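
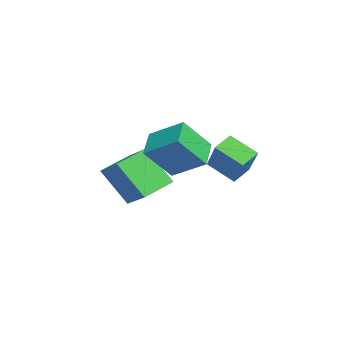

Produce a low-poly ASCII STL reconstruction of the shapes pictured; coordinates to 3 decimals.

solid 
facet normal -0.632 0.639 0.438
outer loop
vertex 0.911 0.204 3.425
vertex 2.22 0.502 4.88
vertex 1.501 1.305 2.669
endloop
endfacet
facet normal -0.661 -0.150 -0.735
outer loop
vertex 2.12 0.678 2.24
vertex 0.911 0.204 3.425
vertex 1.501 1.305 2.669
endloop
endfacet
facet normal -0.632 0.639 0.438
outer loop
vertex 1.501 1.305 2.669
vertex 2.22 0.502 4.88
vertex 2.81 1.603 4.124
endloop
endfacet
facet normal 0.404 0.754 -0.518
outer loop
vertex 2.81 1.603 4.124
vertex 2.12 0.678 2.24
vertex 1.501 1.305 2.669
endloop
endfacet
facet normal -0.404 -0.754 0.518
outer loop
vertex 0.911 0.204 3.425
vertex 2.839 -0.125 4.451
vertex 2.22 0.502 4.88
endloop
endfacet
facet normal -0.661 -0.150 -0.735
outer loop
vertex 1.53 -0.423 2.996
vertex 0.911 0.204 3.425
vertex 2.12 0.678 2.24
endloop
endfacet
facet normal -0.404 -0.754 0.518
outer loop
vertex 1.53 -0.423 2.996
vertex 2.839 -0.125 4.451
vertex 0.911 0.204 3.425
endloop
endfacet
facet normal 0.661 0.150 0.735
outer loop
vertex 2.22 0.502 4.88
vertex 2.839 -0.125 4.451
vertex 2.81 1.603 4.124
endloop
endfacet
facet normal 0.404 0.754 -0.518
outer loop
vertex 3.429 0.976 3.695
vertex 2.12 0.678 2.24
vertex 2.81 1.603 4.124
endloop
endfacet
facet normal 0.661 0.150 0.735
outer loop
vertex 2.81 1.603 4.124
vertex 2.839 -0.125 4.451
vertex 3.429 0.976 3.695
endloop
endfacet
facet normal 0.632 -0.639 -0.438
outer loop
vertex 3.429 0.976 3.695
vertex 1.53 -0.423 2.996
vertex 2.12 0.678 2.24
endloop
endfacet
facet normal 0.632 -0.639 -0.438
outer loop
vertex 2.839 -0.125 4.451
vertex 1.53 -0.423 2.996
vertex 3.429 0.976 3.695
endloop
endfacet
facet normal -0.633 0.721 0.282
outer loop
vertex -2.324 -3.001 2.356
vertex -1.748 -1.813 0.609
vertex -3.621 -3.768 1.408
endloop
endfacet
facet normal -0.262 -0.542 0.798
outer loop
vertex -2.552 -4.987 0.931
vertex -2.324 -3.001 2.356
vertex -3.621 -3.768 1.408
endloop
endfacet
facet normal -0.632 0.721 0.282
outer loop
vertex -3.621 -3.768 1.408
vertex -1.748 -1.813 0.609
vertex -3.045 -2.579 -0.339
endloop
endfacet
facet normal -0.729 -0.430 -0.533
outer loop
vertex -3.045 -2.579 -0.339
vertex -2.552 -4.987 0.931
vertex -3.621 -3.768 1.408
endloop
endfacet
facet normal 0.729 0.430 0.533
outer loop
vertex -2.324 -3.001 2.356
vertex -0.679 -3.032 0.132
vertex -1.748 -1.813 0.609
endloop
endfacet
facet normal -0.263 -0.542 0.798
outer loop
vertex -1.255 -4.221 1.879
vertex -2.324 -3.001 2.356
vertex -2.552 -4.987 0.931
endloop
endfacet
facet normal 0.729 0.430 0.533
outer loop
vertex -1.255 -4.221 1.879
vertex -0.679 -3.032 0.132
vertex -2.324 -3.001 2.356
endloop
endfacet
facet normal 0.263 0.543 -0.798
outer loop
vertex -1.748 -1.813 0.609
vertex -0.679 -3.032 0.132
vertex -3.045 -2.579 -0.339
endloop
endfacet
facet normal -0.729 -0.430 -0.533
outer loop
vertex -1.976 -3.799 -0.816
vertex -2.552 -4.987 0.931
vertex -3.045 -2.579 -0.339
endloop
endfacet
facet normal 0.263 0.542 -0.798
outer loop
vertex -3.045 -2.579 -0.339
vertex -0.679 -3.032 0.132
vertex -1.976 -3.799 -0.816
endloop
endfacet
facet normal 0.632 -0.721 -0.282
outer loop
vertex -1.976 -3.799 -0.816
vertex -1.255 -4.221 1.879
vertex -2.552 -4.987 0.931
endloop
endfacet
facet normal 0.633 -0.721 -0.282
outer loop
vertex -0.679 -3.032 0.132
vertex -1.255 -4.221 1.879
vertex -1.976 -3.799 -0.816
endloop
endfacet
facet normal -0.901 0.154 0.405
outer loop
vertex 0.301 -2.809 4.232
vertex 0.96 -1.388 5.158
vertex -0.156 -1.648 2.773
endloop
endfacet
facet normal -0.361 -0.781 -0.509
outer loop
vertex 1.16 -1.872 2.182
vertex 0.301 -2.809 4.232
vertex -0.156 -1.648 2.773
endloop
endfacet
facet normal -0.901 0.154 0.405
outer loop
vertex -0.156 -1.648 2.773
vertex 0.96 -1.388 5.158
vertex 0.503 -0.226 3.699
endloop
endfacet
facet normal -0.238 0.605 -0.760
outer loop
vertex 0.503 -0.226 3.699
vertex 1.16 -1.872 2.182
vertex -0.156 -1.648 2.773
endloop
endfacet
facet normal 0.238 -0.605 0.760
outer loop
vertex 0.301 -2.809 4.232
vertex 2.276 -1.612 4.567
vertex 0.96 -1.388 5.158
endloop
endfacet
facet normal -0.362 -0.781 -0.509
outer loop
vertex 1.617 -3.034 3.641
vertex 0.301 -2.809 4.232
vertex 1.16 -1.872 2.182
endloop
endfacet
facet normal 0.238 -0.605 0.760
outer loop
vertex 1.617 -3.034 3.641
vertex 2.276 -1.612 4.567
vertex 0.301 -2.809 4.232
endloop
endfacet
facet normal 0.362 0.781 0.509
outer loop
vertex 0.96 -1.388 5.158
vertex 2.276 -1.612 4.567
vertex 0.503 -0.226 3.699
endloop
endfacet
facet normal -0.238 0.605 -0.760
outer loop
vertex 1.819 -0.451 3.108
vertex 1.16 -1.872 2.182
vertex 0.503 -0.226 3.699
endloop
endfacet
facet normal 0.362 0.781 0.508
outer loop
vertex 0.503 -0.226 3.699
vertex 2.276 -1.612 4.567
vertex 1.819 -0.451 3.108
endloop
endfacet
facet normal 0.901 -0.154 -0.405
outer loop
vertex 1.819 -0.451 3.108
vertex 1.617 -3.034 3.641
vertex 1.16 -1.872 2.182
endloop
endfacet
facet normal 0.901 -0.154 -0.405
outer loop
vertex 2.276 -1.612 4.567
vertex 1.617 -3.034 3.641
vertex 1.819 -0.451 3.108
endloop
endfacet

endsolid


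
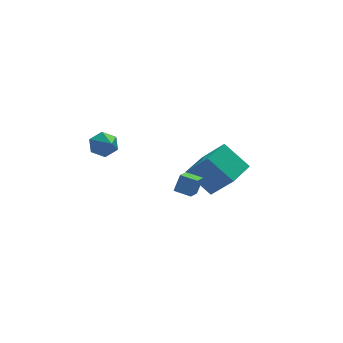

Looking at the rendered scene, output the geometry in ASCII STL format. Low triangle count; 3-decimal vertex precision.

solid 
facet normal -0.567 -0.774 0.284
outer loop
vertex 0.053 -0.836 0.609
vertex -0.683 -0.222 0.813
vertex -0.319 -0.941 -0.42
endloop
endfacet
facet normal 0.752 -0.625 -0.208
outer loop
vertex 0.223 -0.198 -0.693
vertex 0.053 -0.836 0.609
vertex -0.319 -0.941 -0.42
endloop
endfacet
facet normal -0.565 -0.774 0.285
outer loop
vertex -0.319 -0.941 -0.42
vertex -0.683 -0.222 0.813
vertex -1.056 -0.328 -0.216
endloop
endfacet
facet normal -0.339 -0.096 -0.936
outer loop
vertex -1.056 -0.328 -0.216
vertex 0.223 -0.198 -0.693
vertex -0.319 -0.941 -0.42
endloop
endfacet
facet normal 0.340 0.096 0.936
outer loop
vertex 0.053 -0.836 0.609
vertex -0.141 0.521 0.54
vertex -0.683 -0.222 0.813
endloop
endfacet
facet normal 0.752 -0.625 -0.208
outer loop
vertex 0.596 -0.092 0.336
vertex 0.053 -0.836 0.609
vertex 0.223 -0.198 -0.693
endloop
endfacet
facet normal 0.339 0.096 0.936
outer loop
vertex 0.596 -0.092 0.336
vertex -0.141 0.521 0.54
vertex 0.053 -0.836 0.609
endloop
endfacet
facet normal -0.752 0.625 0.208
outer loop
vertex -0.683 -0.222 0.813
vertex -0.141 0.521 0.54
vertex -1.056 -0.328 -0.216
endloop
endfacet
facet normal -0.339 -0.096 -0.936
outer loop
vertex -0.513 0.416 -0.489
vertex 0.223 -0.198 -0.693
vertex -1.056 -0.328 -0.216
endloop
endfacet
facet normal -0.752 0.625 0.208
outer loop
vertex -1.056 -0.328 -0.216
vertex -0.141 0.521 0.54
vertex -0.513 0.416 -0.489
endloop
endfacet
facet normal 0.566 0.773 -0.285
outer loop
vertex -0.513 0.416 -0.489
vertex 0.596 -0.092 0.336
vertex 0.223 -0.198 -0.693
endloop
endfacet
facet normal 0.566 0.774 -0.284
outer loop
vertex -0.141 0.521 0.54
vertex 0.596 -0.092 0.336
vertex -0.513 0.416 -0.489
endloop
endfacet
facet normal -0.010 0.876 -0.482
outer loop
vertex -3.201 3.062 2.284
vertex -3.929 2.864 1.94
vertex -3.909 3.264 2.666
endloop
endfacet
facet normal 0.492 0.087 0.866
outer loop
vertex -3.201 3.062 2.284
vertex -3.909 3.264 2.666
vertex -3.911 1.156 2.88
endloop
endfacet
facet normal -0.009 0.876 -0.482
outer loop
vertex -3.909 3.264 2.666
vertex -3.929 2.864 1.94
vertex -4.638 3.067 2.322
endloop
endfacet
facet normal -0.445 0.091 0.891
outer loop
vertex -3.909 3.264 2.666
vertex -4.638 3.067 2.322
vertex -3.911 1.156 2.88
endloop
endfacet
facet normal -0.009 0.876 -0.483
outer loop
vertex -4.638 3.067 2.322
vertex -3.929 2.864 1.94
vertex -4.658 2.666 1.595
endloop
endfacet
facet normal -0.935 -0.300 0.191
outer loop
vertex -4.638 3.067 2.322
vertex -4.658 2.666 1.595
vertex -3.911 1.156 2.88
endloop
endfacet
facet normal -0.010 0.876 -0.482
outer loop
vertex -4.658 2.666 1.595
vertex -3.929 2.864 1.94
vertex -3.95 2.464 1.213
endloop
endfacet
facet normal -0.485 -0.693 -0.533
outer loop
vertex -4.658 2.666 1.595
vertex -3.95 2.464 1.213
vertex -3.911 1.156 2.88
endloop
endfacet
facet normal -0.009 0.876 -0.482
outer loop
vertex -3.95 2.464 1.213
vertex -3.929 2.864 1.94
vertex -3.221 2.661 1.557
endloop
endfacet
facet normal 0.451 -0.697 -0.557
outer loop
vertex -3.95 2.464 1.213
vertex -3.221 2.661 1.557
vertex -3.911 1.156 2.88
endloop
endfacet
facet normal -0.010 0.876 -0.483
outer loop
vertex -3.221 2.661 1.557
vertex -3.929 2.864 1.94
vertex -3.201 3.062 2.284
endloop
endfacet
facet normal 0.941 -0.306 0.143
outer loop
vertex -3.221 2.661 1.557
vertex -3.201 3.062 2.284
vertex -3.911 1.156 2.88
endloop
endfacet
facet normal -0.558 0.464 0.688
outer loop
vertex 1.595 2.416 0.274
vertex 2.982 3.906 0.394
vertex 0.659 3.402 -1.152
endloop
endfacet
facet normal -0.680 -0.731 -0.059
outer loop
vertex 1.798 2.454 -2.554
vertex 1.595 2.416 0.274
vertex 0.659 3.402 -1.152
endloop
endfacet
facet normal -0.558 0.465 0.687
outer loop
vertex 0.659 3.402 -1.152
vertex 2.982 3.906 0.394
vertex 2.047 4.892 -1.032
endloop
endfacet
facet normal -0.475 0.500 -0.724
outer loop
vertex 2.047 4.892 -1.032
vertex 1.798 2.454 -2.554
vertex 0.659 3.402 -1.152
endloop
endfacet
facet normal 0.475 -0.500 0.724
outer loop
vertex 1.595 2.416 0.274
vertex 4.121 2.958 -1.008
vertex 2.982 3.906 0.394
endloop
endfacet
facet normal -0.681 -0.730 -0.059
outer loop
vertex 2.733 1.468 -1.128
vertex 1.595 2.416 0.274
vertex 1.798 2.454 -2.554
endloop
endfacet
facet normal 0.475 -0.501 0.724
outer loop
vertex 2.733 1.468 -1.128
vertex 4.121 2.958 -1.008
vertex 1.595 2.416 0.274
endloop
endfacet
facet normal 0.680 0.730 0.059
outer loop
vertex 2.982 3.906 0.394
vertex 4.121 2.958 -1.008
vertex 2.047 4.892 -1.032
endloop
endfacet
facet normal -0.475 0.500 -0.724
outer loop
vertex 3.185 3.944 -2.434
vertex 1.798 2.454 -2.554
vertex 2.047 4.892 -1.032
endloop
endfacet
facet normal 0.680 0.730 0.058
outer loop
vertex 2.047 4.892 -1.032
vertex 4.121 2.958 -1.008
vertex 3.185 3.944 -2.434
endloop
endfacet
facet normal 0.558 -0.464 -0.687
outer loop
vertex 3.185 3.944 -2.434
vertex 2.733 1.468 -1.128
vertex 1.798 2.454 -2.554
endloop
endfacet
facet normal 0.558 -0.465 -0.688
outer loop
vertex 4.121 2.958 -1.008
vertex 2.733 1.468 -1.128
vertex 3.185 3.944 -2.434
endloop
endfacet

endsolid


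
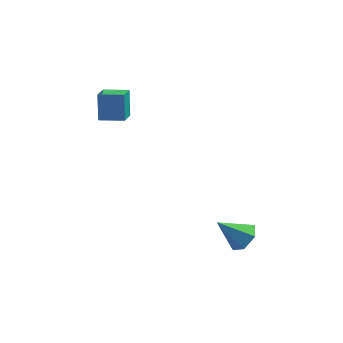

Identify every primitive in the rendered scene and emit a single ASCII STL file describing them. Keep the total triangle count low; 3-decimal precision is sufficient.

solid 
facet normal -0.994 0.040 -0.104
outer loop
vertex -4.332 2.73 2.893
vertex -4.239 3.725 2.387
vertex -4.233 2.121 1.715
endloop
endfacet
facet normal -0.083 -0.888 0.452
outer loop
vertex -3.101 2.075 1.833
vertex -4.332 2.73 2.893
vertex -4.233 2.121 1.715
endloop
endfacet
facet normal -0.994 0.039 -0.103
outer loop
vertex -4.233 2.121 1.715
vertex -4.239 3.725 2.387
vertex -4.141 3.115 1.208
endloop
endfacet
facet normal 0.074 -0.459 -0.886
outer loop
vertex -4.141 3.115 1.208
vertex -3.101 2.075 1.833
vertex -4.233 2.121 1.715
endloop
endfacet
facet normal -0.074 0.458 0.886
outer loop
vertex -4.332 2.73 2.893
vertex -3.107 3.679 2.505
vertex -4.239 3.725 2.387
endloop
endfacet
facet normal -0.083 -0.888 0.453
outer loop
vertex -3.199 2.685 3.012
vertex -4.332 2.73 2.893
vertex -3.101 2.075 1.833
endloop
endfacet
facet normal -0.075 0.459 0.885
outer loop
vertex -3.199 2.685 3.012
vertex -3.107 3.679 2.505
vertex -4.332 2.73 2.893
endloop
endfacet
facet normal 0.083 0.888 -0.452
outer loop
vertex -4.239 3.725 2.387
vertex -3.107 3.679 2.505
vertex -4.141 3.115 1.208
endloop
endfacet
facet normal 0.075 -0.458 -0.886
outer loop
vertex -3.008 3.07 1.327
vertex -3.101 2.075 1.833
vertex -4.141 3.115 1.208
endloop
endfacet
facet normal 0.083 0.888 -0.452
outer loop
vertex -4.141 3.115 1.208
vertex -3.107 3.679 2.505
vertex -3.008 3.07 1.327
endloop
endfacet
facet normal 0.994 -0.040 0.103
outer loop
vertex -3.008 3.07 1.327
vertex -3.199 2.685 3.012
vertex -3.101 2.075 1.833
endloop
endfacet
facet normal 0.994 -0.039 0.104
outer loop
vertex -3.107 3.679 2.505
vertex -3.199 2.685 3.012
vertex -3.008 3.07 1.327
endloop
endfacet
facet normal 0.727 0.081 -0.682
outer loop
vertex 2.688 -1.378 -2.22
vertex 2.206 -1.028 -2.692
vertex 2.62 -0.621 -2.203
endloop
endfacet
facet normal 0.339 0.009 0.941
outer loop
vertex 2.688 -1.378 -2.22
vertex 2.62 -0.621 -2.203
vertex 1.094 -1.152 -1.648
endloop
endfacet
facet normal 0.726 0.081 -0.683
outer loop
vertex 2.62 -0.621 -2.203
vertex 2.206 -1.028 -2.692
vertex 2.138 -0.271 -2.674
endloop
endfacet
facet normal -0.044 0.780 0.625
outer loop
vertex 2.62 -0.621 -2.203
vertex 2.138 -0.271 -2.674
vertex 1.094 -1.152 -1.648
endloop
endfacet
facet normal 0.726 0.081 -0.683
outer loop
vertex 2.138 -0.271 -2.674
vertex 2.206 -1.028 -2.692
vertex 1.723 -0.679 -3.164
endloop
endfacet
facet normal -0.671 0.740 -0.048
outer loop
vertex 2.138 -0.271 -2.674
vertex 1.723 -0.679 -3.164
vertex 1.094 -1.152 -1.648
endloop
endfacet
facet normal 0.726 0.082 -0.683
outer loop
vertex 1.723 -0.679 -3.164
vertex 2.206 -1.028 -2.692
vertex 1.791 -1.435 -3.182
endloop
endfacet
facet normal -0.913 -0.073 -0.401
outer loop
vertex 1.723 -0.679 -3.164
vertex 1.791 -1.435 -3.182
vertex 1.094 -1.152 -1.648
endloop
endfacet
facet normal 0.727 0.081 -0.682
outer loop
vertex 1.791 -1.435 -3.182
vertex 2.206 -1.028 -2.692
vertex 2.273 -1.785 -2.71
endloop
endfacet
facet normal -0.530 -0.844 -0.085
outer loop
vertex 1.791 -1.435 -3.182
vertex 2.273 -1.785 -2.71
vertex 1.094 -1.152 -1.648
endloop
endfacet
facet normal 0.727 0.081 -0.682
outer loop
vertex 2.273 -1.785 -2.71
vertex 2.206 -1.028 -2.692
vertex 2.688 -1.378 -2.22
endloop
endfacet
facet normal 0.096 -0.804 0.586
outer loop
vertex 2.273 -1.785 -2.71
vertex 2.688 -1.378 -2.22
vertex 1.094 -1.152 -1.648
endloop
endfacet

endsolid


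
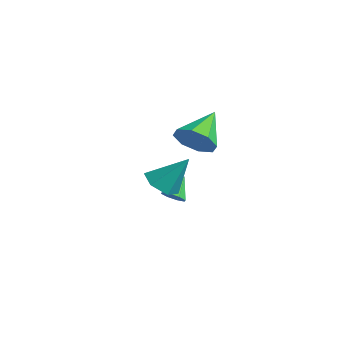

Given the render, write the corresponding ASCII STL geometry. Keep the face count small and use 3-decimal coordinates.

solid 
facet normal 0.471 -0.695 -0.544
outer loop
vertex 2.023 0.087 2.096
vertex 1.615 0.427 1.308
vertex 2.421 0.606 1.777
endloop
endfacet
facet normal 0.423 0.216 0.880
outer loop
vertex 2.023 0.087 2.096
vertex 2.421 0.606 1.777
vertex 0.745 1.713 2.312
endloop
endfacet
facet normal 0.470 -0.696 -0.543
outer loop
vertex 2.421 0.606 1.777
vertex 1.615 0.427 1.308
vertex 2.347 1.019 1.183
endloop
endfacet
facet normal 0.590 0.695 0.410
outer loop
vertex 2.421 0.606 1.777
vertex 2.347 1.019 1.183
vertex 0.745 1.713 2.312
endloop
endfacet
facet normal 0.470 -0.696 -0.542
outer loop
vertex 2.347 1.019 1.183
vertex 1.615 0.427 1.308
vertex 1.844 1.085 0.662
endloop
endfacet
facet normal 0.293 0.942 -0.163
outer loop
vertex 2.347 1.019 1.183
vertex 1.844 1.085 0.662
vertex 0.745 1.713 2.312
endloop
endfacet
facet normal 0.470 -0.696 -0.543
outer loop
vertex 1.844 1.085 0.662
vertex 1.615 0.427 1.308
vertex 1.207 0.766 0.52
endloop
endfacet
facet normal -0.294 0.812 -0.505
outer loop
vertex 1.844 1.085 0.662
vertex 1.207 0.766 0.52
vertex 0.745 1.713 2.312
endloop
endfacet
facet normal 0.471 -0.696 -0.543
outer loop
vertex 1.207 0.766 0.52
vertex 1.615 0.427 1.308
vertex 0.808 0.247 0.839
endloop
endfacet
facet normal -0.827 0.381 -0.414
outer loop
vertex 1.207 0.766 0.52
vertex 0.808 0.247 0.839
vertex 0.745 1.713 2.312
endloop
endfacet
facet normal 0.471 -0.695 -0.544
outer loop
vertex 0.808 0.247 0.839
vertex 1.615 0.427 1.308
vertex 0.883 -0.166 1.432
endloop
endfacet
facet normal -0.993 -0.099 0.056
outer loop
vertex 0.808 0.247 0.839
vertex 0.883 -0.166 1.432
vertex 0.745 1.713 2.312
endloop
endfacet
facet normal 0.471 -0.695 -0.543
outer loop
vertex 0.883 -0.166 1.432
vertex 1.615 0.427 1.308
vertex 1.386 -0.232 1.953
endloop
endfacet
facet normal -0.697 -0.346 0.629
outer loop
vertex 0.883 -0.166 1.432
vertex 1.386 -0.232 1.953
vertex 0.745 1.713 2.312
endloop
endfacet
facet normal 0.470 -0.695 -0.543
outer loop
vertex 1.386 -0.232 1.953
vertex 1.615 0.427 1.308
vertex 2.023 0.087 2.096
endloop
endfacet
facet normal -0.110 -0.215 0.970
outer loop
vertex 1.386 -0.232 1.953
vertex 2.023 0.087 2.096
vertex 0.745 1.713 2.312
endloop
endfacet
facet normal -0.322 -0.524 -0.789
outer loop
vertex 0.761 -1.072 -1.16
vertex 0.292 -0.399 -1.416
vertex 1.103 -0.486 -1.689
endloop
endfacet
facet normal 0.917 -0.271 0.293
outer loop
vertex 0.761 -1.072 -1.16
vertex 1.103 -0.486 -1.689
vertex 0.868 0.539 -0.004
endloop
endfacet
facet normal -0.322 -0.524 -0.788
outer loop
vertex 1.103 -0.486 -1.689
vertex 0.292 -0.399 -1.416
vertex 0.633 0.187 -1.945
endloop
endfacet
facet normal 0.837 0.511 -0.194
outer loop
vertex 1.103 -0.486 -1.689
vertex 0.633 0.187 -1.945
vertex 0.868 0.539 -0.004
endloop
endfacet
facet normal -0.322 -0.524 -0.788
outer loop
vertex 0.633 0.187 -1.945
vertex 0.292 -0.399 -1.416
vertex -0.178 0.275 -1.672
endloop
endfacet
facet normal 0.045 0.982 -0.184
outer loop
vertex 0.633 0.187 -1.945
vertex -0.178 0.275 -1.672
vertex 0.868 0.539 -0.004
endloop
endfacet
facet normal -0.322 -0.524 -0.788
outer loop
vertex -0.178 0.275 -1.672
vertex 0.292 -0.399 -1.416
vertex -0.519 -0.311 -1.143
endloop
endfacet
facet normal -0.670 0.673 0.314
outer loop
vertex -0.178 0.275 -1.672
vertex -0.519 -0.311 -1.143
vertex 0.868 0.539 -0.004
endloop
endfacet
facet normal -0.322 -0.524 -0.788
outer loop
vertex -0.519 -0.311 -1.143
vertex 0.292 -0.399 -1.416
vertex -0.049 -0.985 -0.887
endloop
endfacet
facet normal -0.591 -0.108 0.800
outer loop
vertex -0.519 -0.311 -1.143
vertex -0.049 -0.985 -0.887
vertex 0.868 0.539 -0.004
endloop
endfacet
facet normal -0.322 -0.524 -0.788
outer loop
vertex -0.049 -0.985 -0.887
vertex 0.292 -0.399 -1.416
vertex 0.761 -1.072 -1.16
endloop
endfacet
facet normal 0.204 -0.580 0.789
outer loop
vertex -0.049 -0.985 -0.887
vertex 0.761 -1.072 -1.16
vertex 0.868 0.539 -0.004
endloop
endfacet
facet normal 0.336 -0.585 -0.738
outer loop
vertex -2.412 1.653 -3.784
vertex -2.947 1.627 -4.007
vertex -2.49 1.978 -4.077
endloop
endfacet
facet normal 0.710 0.558 0.430
outer loop
vertex -2.412 1.653 -3.784
vertex -2.49 1.978 -4.077
vertex -3.353 2.333 -3.113
endloop
endfacet
facet normal 0.335 -0.584 -0.739
outer loop
vertex -2.49 1.978 -4.077
vertex -2.947 1.627 -4.007
vertex -2.836 2.097 -4.328
endloop
endfacet
facet normal 0.347 0.937 -0.034
outer loop
vertex -2.49 1.978 -4.077
vertex -2.836 2.097 -4.328
vertex -3.353 2.333 -3.113
endloop
endfacet
facet normal 0.337 -0.584 -0.739
outer loop
vertex -2.836 2.097 -4.328
vertex -2.947 1.627 -4.007
vertex -3.247 1.941 -4.392
endloop
endfacet
facet normal -0.297 0.906 -0.302
outer loop
vertex -2.836 2.097 -4.328
vertex -3.247 1.941 -4.392
vertex -3.353 2.333 -3.113
endloop
endfacet
facet normal 0.336 -0.584 -0.739
outer loop
vertex -3.247 1.941 -4.392
vertex -2.947 1.627 -4.007
vertex -3.482 1.601 -4.23
endloop
endfacet
facet normal -0.848 0.482 -0.218
outer loop
vertex -3.247 1.941 -4.392
vertex -3.482 1.601 -4.23
vertex -3.353 2.333 -3.113
endloop
endfacet
facet normal 0.336 -0.584 -0.739
outer loop
vertex -3.482 1.601 -4.23
vertex -2.947 1.627 -4.007
vertex -3.403 1.276 -3.937
endloop
endfacet
facet normal -0.982 -0.086 0.170
outer loop
vertex -3.482 1.601 -4.23
vertex -3.403 1.276 -3.937
vertex -3.353 2.333 -3.113
endloop
endfacet
facet normal 0.336 -0.584 -0.739
outer loop
vertex -3.403 1.276 -3.937
vertex -2.947 1.627 -4.007
vertex -3.057 1.157 -3.686
endloop
endfacet
facet normal -0.619 -0.464 0.633
outer loop
vertex -3.403 1.276 -3.937
vertex -3.057 1.157 -3.686
vertex -3.353 2.333 -3.113
endloop
endfacet
facet normal 0.336 -0.584 -0.739
outer loop
vertex -3.057 1.157 -3.686
vertex -2.947 1.627 -4.007
vertex -2.647 1.313 -3.623
endloop
endfacet
facet normal 0.026 -0.433 0.901
outer loop
vertex -3.057 1.157 -3.686
vertex -2.647 1.313 -3.623
vertex -3.353 2.333 -3.113
endloop
endfacet
facet normal 0.337 -0.583 -0.740
outer loop
vertex -2.647 1.313 -3.623
vertex -2.947 1.627 -4.007
vertex -2.412 1.653 -3.784
endloop
endfacet
facet normal 0.575 -0.011 0.818
outer loop
vertex -2.647 1.313 -3.623
vertex -2.412 1.653 -3.784
vertex -3.353 2.333 -3.113
endloop
endfacet

endsolid


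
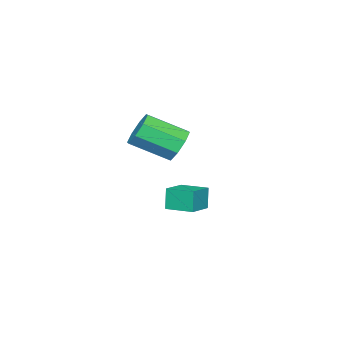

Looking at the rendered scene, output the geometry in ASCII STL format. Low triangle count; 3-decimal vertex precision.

solid 
facet normal -0.429 0.770 -0.472
outer loop
vertex 0.525 4.791 1.977
vertex -0.253 4.752 2.62
vertex 0.634 5.234 2.601
endloop
endfacet
facet normal 0.892 0.279 -0.354
outer loop
vertex 0.525 4.791 1.977
vertex 0.634 5.234 2.601
vertex 1.451 3.127 2.997
endloop
endfacet
facet normal 0.892 0.279 -0.354
outer loop
vertex 1.451 3.127 2.997
vertex 0.634 5.234 2.601
vertex 1.56 3.57 3.621
endloop
endfacet
facet normal 0.429 -0.770 0.472
outer loop
vertex 1.451 3.127 2.997
vertex 1.56 3.57 3.621
vertex 0.673 3.088 3.64
endloop
endfacet
facet normal -0.429 0.770 -0.472
outer loop
vertex 0.634 5.234 2.601
vertex -0.253 4.752 2.62
vertex 0.224 5.395 3.236
endloop
endfacet
facet normal 0.731 0.603 0.319
outer loop
vertex 0.634 5.234 2.601
vertex 0.224 5.395 3.236
vertex 1.56 3.57 3.621
endloop
endfacet
facet normal 0.731 0.603 0.319
outer loop
vertex 1.56 3.57 3.621
vertex 0.224 5.395 3.236
vertex 1.15 3.731 4.256
endloop
endfacet
facet normal 0.429 -0.770 0.472
outer loop
vertex 1.56 3.57 3.621
vertex 1.15 3.731 4.256
vertex 0.673 3.088 3.64
endloop
endfacet
facet normal -0.429 0.770 -0.472
outer loop
vertex 0.224 5.395 3.236
vertex -0.253 4.752 2.62
vertex -0.466 5.179 3.51
endloop
endfacet
facet normal 0.141 0.573 0.807
outer loop
vertex 0.224 5.395 3.236
vertex -0.466 5.179 3.51
vertex 1.15 3.731 4.256
endloop
endfacet
facet normal 0.141 0.573 0.807
outer loop
vertex 1.15 3.731 4.256
vertex -0.466 5.179 3.51
vertex 0.46 3.515 4.53
endloop
endfacet
facet normal 0.429 -0.770 0.472
outer loop
vertex 1.15 3.731 4.256
vertex 0.46 3.515 4.53
vertex 0.673 3.088 3.64
endloop
endfacet
facet normal -0.429 0.770 -0.472
outer loop
vertex -0.466 5.179 3.51
vertex -0.253 4.752 2.62
vertex -1.031 4.713 3.263
endloop
endfacet
facet normal -0.531 0.208 0.822
outer loop
vertex -0.466 5.179 3.51
vertex -1.031 4.713 3.263
vertex 0.46 3.515 4.53
endloop
endfacet
facet normal -0.531 0.208 0.822
outer loop
vertex 0.46 3.515 4.53
vertex -1.031 4.713 3.263
vertex -0.105 3.049 4.283
endloop
endfacet
facet normal 0.429 -0.770 0.472
outer loop
vertex 0.46 3.515 4.53
vertex -0.105 3.049 4.283
vertex 0.673 3.088 3.64
endloop
endfacet
facet normal -0.429 0.770 -0.472
outer loop
vertex -1.031 4.713 3.263
vertex -0.253 4.752 2.62
vertex -1.14 4.27 2.639
endloop
endfacet
facet normal -0.892 -0.279 0.354
outer loop
vertex -1.031 4.713 3.263
vertex -1.14 4.27 2.639
vertex -0.105 3.049 4.283
endloop
endfacet
facet normal -0.892 -0.279 0.354
outer loop
vertex -0.105 3.049 4.283
vertex -1.14 4.27 2.639
vertex -0.214 2.606 3.659
endloop
endfacet
facet normal 0.429 -0.770 0.472
outer loop
vertex -0.105 3.049 4.283
vertex -0.214 2.606 3.659
vertex 0.673 3.088 3.64
endloop
endfacet
facet normal -0.429 0.770 -0.472
outer loop
vertex -1.14 4.27 2.639
vertex -0.253 4.752 2.62
vertex -0.73 4.109 2.004
endloop
endfacet
facet normal -0.731 -0.603 -0.319
outer loop
vertex -1.14 4.27 2.639
vertex -0.73 4.109 2.004
vertex -0.214 2.606 3.659
endloop
endfacet
facet normal -0.731 -0.603 -0.319
outer loop
vertex -0.214 2.606 3.659
vertex -0.73 4.109 2.004
vertex 0.196 2.445 3.024
endloop
endfacet
facet normal 0.429 -0.770 0.472
outer loop
vertex -0.214 2.606 3.659
vertex 0.196 2.445 3.024
vertex 0.673 3.088 3.64
endloop
endfacet
facet normal -0.429 0.770 -0.472
outer loop
vertex -0.73 4.109 2.004
vertex -0.253 4.752 2.62
vertex -0.04 4.325 1.73
endloop
endfacet
facet normal -0.141 -0.573 -0.807
outer loop
vertex -0.73 4.109 2.004
vertex -0.04 4.325 1.73
vertex 0.196 2.445 3.024
endloop
endfacet
facet normal -0.141 -0.573 -0.807
outer loop
vertex 0.196 2.445 3.024
vertex -0.04 4.325 1.73
vertex 0.886 2.661 2.75
endloop
endfacet
facet normal 0.429 -0.770 0.472
outer loop
vertex 0.196 2.445 3.024
vertex 0.886 2.661 2.75
vertex 0.673 3.088 3.64
endloop
endfacet
facet normal -0.429 0.770 -0.472
outer loop
vertex -0.04 4.325 1.73
vertex -0.253 4.752 2.62
vertex 0.525 4.791 1.977
endloop
endfacet
facet normal 0.531 -0.208 -0.822
outer loop
vertex -0.04 4.325 1.73
vertex 0.525 4.791 1.977
vertex 0.886 2.661 2.75
endloop
endfacet
facet normal 0.531 -0.208 -0.822
outer loop
vertex 0.886 2.661 2.75
vertex 0.525 4.791 1.977
vertex 1.451 3.127 2.997
endloop
endfacet
facet normal 0.429 -0.770 0.472
outer loop
vertex 0.886 2.661 2.75
vertex 1.451 3.127 2.997
vertex 0.673 3.088 3.64
endloop
endfacet
facet normal -0.973 -0.042 -0.229
outer loop
vertex -4.106 2.37 -2.051
vertex -4.205 3.87 -1.904
vertex -3.825 2.508 -3.271
endloop
endfacet
facet normal 0.066 -0.993 -0.097
outer loop
vertex -2.395 2.57 -2.936
vertex -4.106 2.37 -2.051
vertex -3.825 2.508 -3.271
endloop
endfacet
facet normal -0.973 -0.042 -0.229
outer loop
vertex -3.825 2.508 -3.271
vertex -4.205 3.87 -1.904
vertex -3.924 4.008 -3.125
endloop
endfacet
facet normal 0.222 0.109 -0.969
outer loop
vertex -3.924 4.008 -3.125
vertex -2.395 2.57 -2.936
vertex -3.825 2.508 -3.271
endloop
endfacet
facet normal -0.222 -0.110 0.969
outer loop
vertex -4.106 2.37 -2.051
vertex -2.775 3.932 -1.569
vertex -4.205 3.87 -1.904
endloop
endfacet
facet normal 0.066 -0.993 -0.097
outer loop
vertex -2.676 2.432 -1.715
vertex -4.106 2.37 -2.051
vertex -2.395 2.57 -2.936
endloop
endfacet
facet normal -0.223 -0.109 0.969
outer loop
vertex -2.676 2.432 -1.715
vertex -2.775 3.932 -1.569
vertex -4.106 2.37 -2.051
endloop
endfacet
facet normal -0.066 0.993 0.097
outer loop
vertex -4.205 3.87 -1.904
vertex -2.775 3.932 -1.569
vertex -3.924 4.008 -3.125
endloop
endfacet
facet normal 0.223 0.110 -0.969
outer loop
vertex -2.494 4.07 -2.789
vertex -2.395 2.57 -2.936
vertex -3.924 4.008 -3.125
endloop
endfacet
facet normal -0.066 0.993 0.097
outer loop
vertex -3.924 4.008 -3.125
vertex -2.775 3.932 -1.569
vertex -2.494 4.07 -2.789
endloop
endfacet
facet normal 0.973 0.042 0.229
outer loop
vertex -2.494 4.07 -2.789
vertex -2.676 2.432 -1.715
vertex -2.395 2.57 -2.936
endloop
endfacet
facet normal 0.973 0.042 0.229
outer loop
vertex -2.775 3.932 -1.569
vertex -2.676 2.432 -1.715
vertex -2.494 4.07 -2.789
endloop
endfacet

endsolid


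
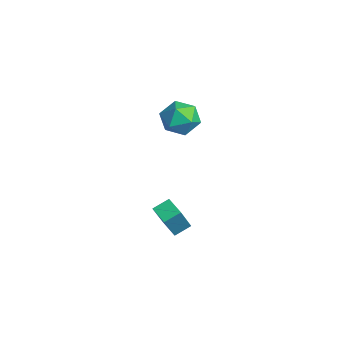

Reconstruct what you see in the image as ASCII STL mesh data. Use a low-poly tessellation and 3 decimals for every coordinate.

solid 
facet normal -0.334 0.380 -0.862
outer loop
vertex 2.938 -1.922 0.186
vertex 2.858 -1.067 0.594
vertex 3.933 -1.693 -0.099
endloop
endfacet
facet normal 0.084 -0.899 -0.429
outer loop
vertex 4.602 -2.453 1.626
vertex 2.938 -1.922 0.186
vertex 3.933 -1.693 -0.099
endloop
endfacet
facet normal -0.334 0.380 -0.862
outer loop
vertex 3.933 -1.693 -0.099
vertex 2.858 -1.067 0.594
vertex 3.853 -0.838 0.309
endloop
endfacet
facet normal 0.939 0.216 -0.269
outer loop
vertex 3.853 -0.838 0.309
vertex 4.602 -2.453 1.626
vertex 3.933 -1.693 -0.099
endloop
endfacet
facet normal -0.939 -0.216 0.269
outer loop
vertex 2.938 -1.922 0.186
vertex 3.527 -1.827 2.319
vertex 2.858 -1.067 0.594
endloop
endfacet
facet normal 0.084 -0.899 -0.429
outer loop
vertex 3.607 -2.682 1.911
vertex 2.938 -1.922 0.186
vertex 4.602 -2.453 1.626
endloop
endfacet
facet normal -0.939 -0.216 0.269
outer loop
vertex 3.607 -2.682 1.911
vertex 3.527 -1.827 2.319
vertex 2.938 -1.922 0.186
endloop
endfacet
facet normal -0.084 0.899 0.429
outer loop
vertex 2.858 -1.067 0.594
vertex 3.527 -1.827 2.319
vertex 3.853 -0.838 0.309
endloop
endfacet
facet normal 0.939 0.216 -0.269
outer loop
vertex 4.522 -1.598 2.034
vertex 4.602 -2.453 1.626
vertex 3.853 -0.838 0.309
endloop
endfacet
facet normal -0.084 0.899 0.429
outer loop
vertex 3.853 -0.838 0.309
vertex 3.527 -1.827 2.319
vertex 4.522 -1.598 2.034
endloop
endfacet
facet normal 0.334 -0.380 0.862
outer loop
vertex 4.522 -1.598 2.034
vertex 3.607 -2.682 1.911
vertex 4.602 -2.453 1.626
endloop
endfacet
facet normal 0.334 -0.380 0.862
outer loop
vertex 3.527 -1.827 2.319
vertex 3.607 -2.682 1.911
vertex 4.522 -1.598 2.034
endloop
endfacet
facet normal -0.958 0.231 0.170
outer loop
vertex -3.249 1.777 3.254
vertex -3.557 0.71 2.969
vertex -3.303 0.962 4.058
endloop
endfacet
facet normal -0.526 0.615 0.588
outer loop
vertex -3.249 1.777 3.254
vertex -3.303 0.962 4.058
vertex -2.433 1.708 4.056
endloop
endfacet
facet normal -0.082 0.982 0.168
outer loop
vertex -3.249 1.777 3.254
vertex -2.433 1.708 4.056
vertex -2.149 1.918 2.965
endloop
endfacet
facet normal -0.240 0.826 -0.511
outer loop
vertex -3.249 1.777 3.254
vertex -2.149 1.918 2.965
vertex -2.843 1.301 2.294
endloop
endfacet
facet normal -0.781 0.361 -0.509
outer loop
vertex -3.249 1.777 3.254
vertex -2.843 1.301 2.294
vertex -3.557 0.71 2.969
endloop
endfacet
facet normal -0.136 0.161 0.978
outer loop
vertex -2.433 1.708 4.056
vertex -3.303 0.962 4.058
vertex -2.237 0.599 4.266
endloop
endfacet
facet normal -0.836 -0.459 0.301
outer loop
vertex -3.303 0.962 4.058
vertex -3.557 0.71 2.969
vertex -2.931 -0.018 3.595
endloop
endfacet
facet normal -0.549 -0.248 -0.798
outer loop
vertex -3.557 0.71 2.969
vertex -2.843 1.301 2.294
vertex -2.647 0.192 2.504
endloop
endfacet
facet normal 0.327 0.502 -0.800
outer loop
vertex -2.843 1.301 2.294
vertex -2.149 1.918 2.965
vertex -1.777 0.938 2.502
endloop
endfacet
facet normal 0.583 0.757 0.297
outer loop
vertex -2.149 1.918 2.965
vertex -2.433 1.708 4.056
vertex -1.523 1.19 3.591
endloop
endfacet
facet normal 0.240 -0.826 0.511
outer loop
vertex -1.831 0.123 3.306
vertex -2.237 0.599 4.266
vertex -2.931 -0.018 3.595
endloop
endfacet
facet normal 0.082 -0.982 -0.168
outer loop
vertex -1.831 0.123 3.306
vertex -2.931 -0.018 3.595
vertex -2.647 0.192 2.504
endloop
endfacet
facet normal 0.526 -0.615 -0.588
outer loop
vertex -1.831 0.123 3.306
vertex -2.647 0.192 2.504
vertex -1.777 0.938 2.502
endloop
endfacet
facet normal 0.958 -0.231 -0.170
outer loop
vertex -1.831 0.123 3.306
vertex -1.777 0.938 2.502
vertex -1.523 1.19 3.591
endloop
endfacet
facet normal 0.781 -0.361 0.509
outer loop
vertex -1.831 0.123 3.306
vertex -1.523 1.19 3.591
vertex -2.237 0.599 4.266
endloop
endfacet
facet normal -0.327 -0.502 0.800
outer loop
vertex -2.931 -0.018 3.595
vertex -2.237 0.599 4.266
vertex -3.303 0.962 4.058
endloop
endfacet
facet normal -0.583 -0.757 -0.297
outer loop
vertex -2.647 0.192 2.504
vertex -2.931 -0.018 3.595
vertex -3.557 0.71 2.969
endloop
endfacet
facet normal 0.136 -0.161 -0.978
outer loop
vertex -1.777 0.938 2.502
vertex -2.647 0.192 2.504
vertex -2.843 1.301 2.294
endloop
endfacet
facet normal 0.836 0.459 -0.301
outer loop
vertex -1.523 1.19 3.591
vertex -1.777 0.938 2.502
vertex -2.149 1.918 2.965
endloop
endfacet
facet normal 0.549 0.248 0.798
outer loop
vertex -2.237 0.599 4.266
vertex -1.523 1.19 3.591
vertex -2.433 1.708 4.056
endloop
endfacet

endsolid


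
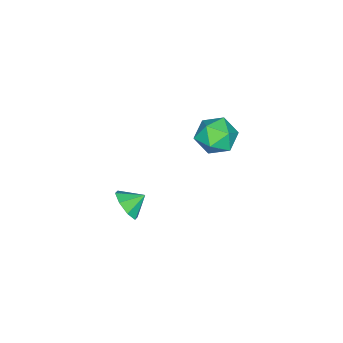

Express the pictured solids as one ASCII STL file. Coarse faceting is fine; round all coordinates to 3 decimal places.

solid 
facet normal -0.928 0.257 0.269
outer loop
vertex -3.986 -2.258 -0.789
vertex -3.574 -1.95 0.34
vertex -3.601 -1.101 -0.564
endloop
endfacet
facet normal -0.829 0.359 -0.429
outer loop
vertex -3.986 -2.258 -0.789
vertex -3.601 -1.101 -0.564
vertex -3.293 -1.661 -1.627
endloop
endfacet
facet normal -0.641 -0.266 -0.720
outer loop
vertex -3.986 -2.258 -0.789
vertex -3.293 -1.661 -1.627
vertex -3.074 -2.857 -1.38
endloop
endfacet
facet normal -0.625 -0.754 -0.201
outer loop
vertex -3.986 -2.258 -0.789
vertex -3.074 -2.857 -1.38
vertex -3.248 -3.036 -0.165
endloop
endfacet
facet normal -0.803 -0.432 0.411
outer loop
vertex -3.986 -2.258 -0.789
vertex -3.248 -3.036 -0.165
vertex -3.574 -1.95 0.34
endloop
endfacet
facet normal -0.283 0.812 -0.510
outer loop
vertex -3.293 -1.661 -1.627
vertex -3.601 -1.101 -0.564
vertex -2.452 -0.984 -1.015
endloop
endfacet
facet normal -0.445 0.646 0.620
outer loop
vertex -3.601 -1.101 -0.564
vertex -3.574 -1.95 0.34
vertex -2.626 -1.163 0.2
endloop
endfacet
facet normal -0.242 -0.468 0.850
outer loop
vertex -3.574 -1.95 0.34
vertex -3.248 -3.036 -0.165
vertex -2.407 -2.359 0.447
endloop
endfacet
facet normal 0.046 -0.989 -0.139
outer loop
vertex -3.248 -3.036 -0.165
vertex -3.074 -2.857 -1.38
vertex -2.099 -2.919 -0.616
endloop
endfacet
facet normal 0.020 -0.199 -0.980
outer loop
vertex -3.074 -2.857 -1.38
vertex -3.293 -1.661 -1.627
vertex -2.126 -2.07 -1.52
endloop
endfacet
facet normal 0.625 0.754 0.201
outer loop
vertex -1.714 -1.762 -0.391
vertex -2.452 -0.984 -1.015
vertex -2.626 -1.163 0.2
endloop
endfacet
facet normal 0.641 0.266 0.720
outer loop
vertex -1.714 -1.762 -0.391
vertex -2.626 -1.163 0.2
vertex -2.407 -2.359 0.447
endloop
endfacet
facet normal 0.829 -0.359 0.429
outer loop
vertex -1.714 -1.762 -0.391
vertex -2.407 -2.359 0.447
vertex -2.099 -2.919 -0.616
endloop
endfacet
facet normal 0.928 -0.257 -0.269
outer loop
vertex -1.714 -1.762 -0.391
vertex -2.099 -2.919 -0.616
vertex -2.126 -2.07 -1.52
endloop
endfacet
facet normal 0.803 0.432 -0.411
outer loop
vertex -1.714 -1.762 -0.391
vertex -2.126 -2.07 -1.52
vertex -2.452 -0.984 -1.015
endloop
endfacet
facet normal -0.046 0.989 0.139
outer loop
vertex -2.626 -1.163 0.2
vertex -2.452 -0.984 -1.015
vertex -3.601 -1.101 -0.564
endloop
endfacet
facet normal -0.020 0.199 0.980
outer loop
vertex -2.407 -2.359 0.447
vertex -2.626 -1.163 0.2
vertex -3.574 -1.95 0.34
endloop
endfacet
facet normal 0.283 -0.812 0.510
outer loop
vertex -2.099 -2.919 -0.616
vertex -2.407 -2.359 0.447
vertex -3.248 -3.036 -0.165
endloop
endfacet
facet normal 0.445 -0.646 -0.620
outer loop
vertex -2.126 -2.07 -1.52
vertex -2.099 -2.919 -0.616
vertex -3.074 -2.857 -1.38
endloop
endfacet
facet normal 0.242 0.468 -0.850
outer loop
vertex -2.452 -0.984 -1.015
vertex -2.126 -2.07 -1.52
vertex -3.293 -1.661 -1.627
endloop
endfacet
facet normal 0.608 -0.610 -0.508
outer loop
vertex 4.282 -3.584 -0.452
vertex 3.681 -3.541 -1.224
vertex 4.455 -3.023 -0.919
endloop
endfacet
facet normal 0.207 0.587 0.782
outer loop
vertex 4.282 -3.584 -0.452
vertex 4.455 -3.023 -0.919
vertex 2.999 -2.859 -0.656
endloop
endfacet
facet normal 0.608 -0.609 -0.509
outer loop
vertex 4.455 -3.023 -0.919
vertex 3.681 -3.541 -1.224
vertex 4.173 -2.765 -1.565
endloop
endfacet
facet normal 0.161 0.939 0.305
outer loop
vertex 4.455 -3.023 -0.919
vertex 4.173 -2.765 -1.565
vertex 2.999 -2.859 -0.656
endloop
endfacet
facet normal 0.609 -0.609 -0.508
outer loop
vertex 4.173 -2.765 -1.565
vertex 3.681 -3.541 -1.224
vertex 3.604 -2.962 -2.011
endloop
endfacet
facet normal -0.205 0.965 -0.165
outer loop
vertex 4.173 -2.765 -1.565
vertex 3.604 -2.962 -2.011
vertex 2.999 -2.859 -0.656
endloop
endfacet
facet normal 0.609 -0.609 -0.508
outer loop
vertex 3.604 -2.962 -2.011
vertex 3.681 -3.541 -1.224
vertex 3.079 -3.498 -1.997
endloop
endfacet
facet normal -0.674 0.651 -0.350
outer loop
vertex 3.604 -2.962 -2.011
vertex 3.079 -3.498 -1.997
vertex 2.999 -2.859 -0.656
endloop
endfacet
facet normal 0.609 -0.609 -0.508
outer loop
vertex 3.079 -3.498 -1.997
vertex 3.681 -3.541 -1.224
vertex 2.907 -4.06 -1.53
endloop
endfacet
facet normal -0.973 0.179 -0.143
outer loop
vertex 3.079 -3.498 -1.997
vertex 2.907 -4.06 -1.53
vertex 2.999 -2.859 -0.656
endloop
endfacet
facet normal 0.609 -0.609 -0.508
outer loop
vertex 2.907 -4.06 -1.53
vertex 3.681 -3.541 -1.224
vertex 3.189 -4.317 -0.884
endloop
endfacet
facet normal -0.926 -0.173 0.335
outer loop
vertex 2.907 -4.06 -1.53
vertex 3.189 -4.317 -0.884
vertex 2.999 -2.859 -0.656
endloop
endfacet
facet normal 0.610 -0.609 -0.508
outer loop
vertex 3.189 -4.317 -0.884
vertex 3.681 -3.541 -1.224
vertex 3.758 -4.12 -0.437
endloop
endfacet
facet normal -0.562 -0.199 0.803
outer loop
vertex 3.189 -4.317 -0.884
vertex 3.758 -4.12 -0.437
vertex 2.999 -2.859 -0.656
endloop
endfacet
facet normal 0.609 -0.609 -0.508
outer loop
vertex 3.758 -4.12 -0.437
vertex 3.681 -3.541 -1.224
vertex 4.282 -3.584 -0.452
endloop
endfacet
facet normal -0.091 0.117 0.989
outer loop
vertex 3.758 -4.12 -0.437
vertex 4.282 -3.584 -0.452
vertex 2.999 -2.859 -0.656
endloop
endfacet

endsolid


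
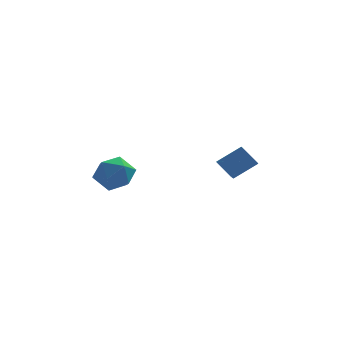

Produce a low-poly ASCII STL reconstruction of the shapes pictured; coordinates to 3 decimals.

solid 
facet normal -0.842 0.496 -0.213
outer loop
vertex -2.551 3.107 -1.168
vertex -3.023 2.502 -0.71
vertex -2.702 3.226 -0.295
endloop
endfacet
facet normal -0.285 0.942 -0.178
outer loop
vertex -2.551 3.107 -1.168
vertex -2.702 3.226 -0.295
vertex -1.896 3.405 -0.638
endloop
endfacet
facet normal 0.199 0.728 -0.656
outer loop
vertex -2.551 3.107 -1.168
vertex -1.896 3.405 -0.638
vertex -1.719 2.793 -1.264
endloop
endfacet
facet normal -0.058 0.149 -0.987
outer loop
vertex -2.551 3.107 -1.168
vertex -1.719 2.793 -1.264
vertex -2.416 2.234 -1.308
endloop
endfacet
facet normal -0.700 0.006 -0.714
outer loop
vertex -2.551 3.107 -1.168
vertex -2.416 2.234 -1.308
vertex -3.023 2.502 -0.71
endloop
endfacet
facet normal 0.004 0.882 0.471
outer loop
vertex -1.896 3.405 -0.638
vertex -2.702 3.226 -0.295
vertex -1.964 2.986 0.148
endloop
endfacet
facet normal -0.896 0.160 0.413
outer loop
vertex -2.702 3.226 -0.295
vertex -3.023 2.502 -0.71
vertex -2.661 2.427 0.104
endloop
endfacet
facet normal -0.667 -0.632 -0.394
outer loop
vertex -3.023 2.502 -0.71
vertex -2.416 2.234 -1.308
vertex -2.484 1.815 -0.522
endloop
endfacet
facet normal 0.373 -0.399 -0.838
outer loop
vertex -2.416 2.234 -1.308
vertex -1.719 2.793 -1.264
vertex -1.678 1.994 -0.865
endloop
endfacet
facet normal 0.789 0.536 -0.301
outer loop
vertex -1.719 2.793 -1.264
vertex -1.896 3.405 -0.638
vertex -1.357 2.718 -0.45
endloop
endfacet
facet normal 0.058 -0.149 0.987
outer loop
vertex -1.829 2.113 0.008
vertex -1.964 2.986 0.148
vertex -2.661 2.427 0.104
endloop
endfacet
facet normal -0.199 -0.728 0.656
outer loop
vertex -1.829 2.113 0.008
vertex -2.661 2.427 0.104
vertex -2.484 1.815 -0.522
endloop
endfacet
facet normal 0.285 -0.942 0.178
outer loop
vertex -1.829 2.113 0.008
vertex -2.484 1.815 -0.522
vertex -1.678 1.994 -0.865
endloop
endfacet
facet normal 0.842 -0.496 0.213
outer loop
vertex -1.829 2.113 0.008
vertex -1.678 1.994 -0.865
vertex -1.357 2.718 -0.45
endloop
endfacet
facet normal 0.700 -0.006 0.714
outer loop
vertex -1.829 2.113 0.008
vertex -1.357 2.718 -0.45
vertex -1.964 2.986 0.148
endloop
endfacet
facet normal -0.373 0.399 0.838
outer loop
vertex -2.661 2.427 0.104
vertex -1.964 2.986 0.148
vertex -2.702 3.226 -0.295
endloop
endfacet
facet normal -0.789 -0.536 0.301
outer loop
vertex -2.484 1.815 -0.522
vertex -2.661 2.427 0.104
vertex -3.023 2.502 -0.71
endloop
endfacet
facet normal -0.004 -0.882 -0.471
outer loop
vertex -1.678 1.994 -0.865
vertex -2.484 1.815 -0.522
vertex -2.416 2.234 -1.308
endloop
endfacet
facet normal 0.896 -0.160 -0.413
outer loop
vertex -1.357 2.718 -0.45
vertex -1.678 1.994 -0.865
vertex -1.719 2.793 -1.264
endloop
endfacet
facet normal 0.667 0.632 0.394
outer loop
vertex -1.964 2.986 0.148
vertex -1.357 2.718 -0.45
vertex -1.896 3.405 -0.638
endloop
endfacet
facet normal -0.803 -0.139 -0.579
outer loop
vertex 1.649 2.493 -0.025
vertex 1.832 3.34 -0.482
vertex 2.164 2.053 -0.633
endloop
endfacet
facet normal -0.187 -0.864 0.467
outer loop
vertex 3.128 2.22 0.062
vertex 1.649 2.493 -0.025
vertex 2.164 2.053 -0.633
endloop
endfacet
facet normal -0.803 -0.139 -0.579
outer loop
vertex 2.164 2.053 -0.633
vertex 1.832 3.34 -0.482
vertex 2.347 2.9 -1.09
endloop
endfacet
facet normal 0.566 -0.483 -0.669
outer loop
vertex 2.347 2.9 -1.09
vertex 3.128 2.22 0.062
vertex 2.164 2.053 -0.633
endloop
endfacet
facet normal -0.566 0.483 0.669
outer loop
vertex 1.649 2.493 -0.025
vertex 2.796 3.507 0.213
vertex 1.832 3.34 -0.482
endloop
endfacet
facet normal -0.187 -0.864 0.467
outer loop
vertex 2.613 2.66 0.67
vertex 1.649 2.493 -0.025
vertex 3.128 2.22 0.062
endloop
endfacet
facet normal -0.566 0.483 0.669
outer loop
vertex 2.613 2.66 0.67
vertex 2.796 3.507 0.213
vertex 1.649 2.493 -0.025
endloop
endfacet
facet normal 0.187 0.864 -0.467
outer loop
vertex 1.832 3.34 -0.482
vertex 2.796 3.507 0.213
vertex 2.347 2.9 -1.09
endloop
endfacet
facet normal 0.566 -0.483 -0.669
outer loop
vertex 3.311 3.067 -0.395
vertex 3.128 2.22 0.062
vertex 2.347 2.9 -1.09
endloop
endfacet
facet normal 0.187 0.864 -0.467
outer loop
vertex 2.347 2.9 -1.09
vertex 2.796 3.507 0.213
vertex 3.311 3.067 -0.395
endloop
endfacet
facet normal 0.803 0.139 0.579
outer loop
vertex 3.311 3.067 -0.395
vertex 2.613 2.66 0.67
vertex 3.128 2.22 0.062
endloop
endfacet
facet normal 0.803 0.139 0.579
outer loop
vertex 2.796 3.507 0.213
vertex 2.613 2.66 0.67
vertex 3.311 3.067 -0.395
endloop
endfacet

endsolid


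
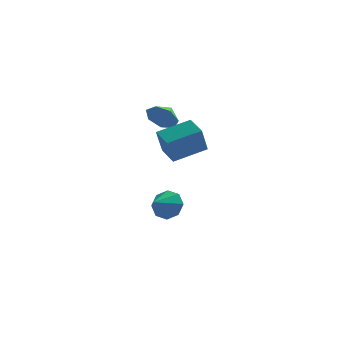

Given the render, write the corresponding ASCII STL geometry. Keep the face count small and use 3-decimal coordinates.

solid 
facet normal -0.289 -0.866 -0.408
outer loop
vertex 0.688 -2.643 2.485
vertex 0.031 -2.796 3.275
vertex -0.143 -2.312 2.372
endloop
endfacet
facet normal 0.384 0.820 -0.424
outer loop
vertex 0.688 -2.643 2.485
vertex -0.143 -2.312 2.372
vertex 0.349 -1.844 3.725
endloop
endfacet
facet normal -0.289 -0.866 -0.408
outer loop
vertex -0.143 -2.312 2.372
vertex 0.031 -2.796 3.275
vertex -0.844 -2.345 2.939
endloop
endfacet
facet normal -0.238 0.941 -0.239
outer loop
vertex -0.143 -2.312 2.372
vertex -0.844 -2.345 2.939
vertex 0.349 -1.844 3.725
endloop
endfacet
facet normal -0.290 -0.866 -0.408
outer loop
vertex -0.844 -2.345 2.939
vertex 0.031 -2.796 3.275
vertex -0.886 -2.718 3.76
endloop
endfacet
facet normal -0.540 0.776 0.325
outer loop
vertex -0.844 -2.345 2.939
vertex -0.886 -2.718 3.76
vertex 0.349 -1.844 3.725
endloop
endfacet
facet normal -0.290 -0.866 -0.408
outer loop
vertex -0.886 -2.718 3.76
vertex 0.031 -2.796 3.275
vertex -0.238 -3.15 4.216
endloop
endfacet
facet normal -0.294 0.449 0.844
outer loop
vertex -0.886 -2.718 3.76
vertex -0.238 -3.15 4.216
vertex 0.349 -1.844 3.725
endloop
endfacet
facet normal -0.289 -0.866 -0.408
outer loop
vertex -0.238 -3.15 4.216
vertex 0.031 -2.796 3.275
vertex 0.612 -3.315 3.964
endloop
endfacet
facet normal 0.315 0.207 0.926
outer loop
vertex -0.238 -3.15 4.216
vertex 0.612 -3.315 3.964
vertex 0.349 -1.844 3.725
endloop
endfacet
facet normal -0.290 -0.866 -0.408
outer loop
vertex 0.612 -3.315 3.964
vertex 0.031 -2.796 3.275
vertex 1.025 -3.09 3.193
endloop
endfacet
facet normal 0.828 0.231 0.511
outer loop
vertex 0.612 -3.315 3.964
vertex 1.025 -3.09 3.193
vertex 0.349 -1.844 3.725
endloop
endfacet
facet normal -0.290 -0.866 -0.409
outer loop
vertex 1.025 -3.09 3.193
vertex 0.031 -2.796 3.275
vertex 0.688 -2.643 2.485
endloop
endfacet
facet normal 0.859 0.504 -0.090
outer loop
vertex 1.025 -3.09 3.193
vertex 0.688 -2.643 2.485
vertex 0.349 -1.844 3.725
endloop
endfacet
facet normal 0.357 0.827 -0.435
outer loop
vertex 0.585 -0.893 -3.293
vertex -0.057 -1.058 -4.133
vertex -0.144 -0.532 -3.205
endloop
endfacet
facet normal 0.042 -0.155 0.987
outer loop
vertex 0.585 -0.893 -3.293
vertex -0.144 -0.532 -3.205
vertex -0.603 -2.322 -3.467
endloop
endfacet
facet normal 0.358 0.826 -0.435
outer loop
vertex -0.144 -0.532 -3.205
vertex -0.057 -1.058 -4.133
vertex -0.822 -0.478 -3.661
endloop
endfacet
facet normal -0.557 0.021 0.830
outer loop
vertex -0.144 -0.532 -3.205
vertex -0.822 -0.478 -3.661
vertex -0.603 -2.322 -3.467
endloop
endfacet
facet normal 0.358 0.826 -0.435
outer loop
vertex -0.822 -0.478 -3.661
vertex -0.057 -1.058 -4.133
vertex -1.052 -0.764 -4.393
endloop
endfacet
facet normal -0.942 -0.078 0.326
outer loop
vertex -0.822 -0.478 -3.661
vertex -1.052 -0.764 -4.393
vertex -0.603 -2.322 -3.467
endloop
endfacet
facet normal 0.358 0.827 -0.434
outer loop
vertex -1.052 -0.764 -4.393
vertex -0.057 -1.058 -4.133
vertex -0.698 -1.222 -4.973
endloop
endfacet
facet normal -0.889 -0.394 -0.232
outer loop
vertex -1.052 -0.764 -4.393
vertex -0.698 -1.222 -4.973
vertex -0.603 -2.322 -3.467
endloop
endfacet
facet normal 0.358 0.826 -0.435
outer loop
vertex -0.698 -1.222 -4.973
vertex -0.057 -1.058 -4.133
vertex 0.031 -1.584 -5.06
endloop
endfacet
facet normal -0.430 -0.742 -0.515
outer loop
vertex -0.698 -1.222 -4.973
vertex 0.031 -1.584 -5.06
vertex -0.603 -2.322 -3.467
endloop
endfacet
facet normal 0.357 0.827 -0.435
outer loop
vertex 0.031 -1.584 -5.06
vertex -0.057 -1.058 -4.133
vertex 0.709 -1.637 -4.604
endloop
endfacet
facet normal 0.169 -0.918 -0.358
outer loop
vertex 0.031 -1.584 -5.06
vertex 0.709 -1.637 -4.604
vertex -0.603 -2.322 -3.467
endloop
endfacet
facet normal 0.357 0.826 -0.435
outer loop
vertex 0.709 -1.637 -4.604
vertex -0.057 -1.058 -4.133
vertex 0.939 -1.351 -3.872
endloop
endfacet
facet normal 0.554 -0.819 0.146
outer loop
vertex 0.709 -1.637 -4.604
vertex 0.939 -1.351 -3.872
vertex -0.603 -2.322 -3.467
endloop
endfacet
facet normal 0.357 0.826 -0.435
outer loop
vertex 0.939 -1.351 -3.872
vertex -0.057 -1.058 -4.133
vertex 0.585 -0.893 -3.293
endloop
endfacet
facet normal 0.501 -0.503 0.704
outer loop
vertex 0.939 -1.351 -3.872
vertex 0.585 -0.893 -3.293
vertex -0.603 -2.322 -3.467
endloop
endfacet
facet normal -0.800 -0.508 -0.320
outer loop
vertex 0.81 -5.111 2.203
vertex -0.03 -4.034 2.592
vertex 0.994 -4.383 0.589
endloop
endfacet
facet normal 0.591 -0.758 -0.275
outer loop
vertex 2.69 -3.306 1.268
vertex 0.81 -5.111 2.203
vertex 0.994 -4.383 0.589
endloop
endfacet
facet normal -0.800 -0.508 -0.320
outer loop
vertex 0.994 -4.383 0.589
vertex -0.03 -4.034 2.592
vertex 0.154 -3.306 0.978
endloop
endfacet
facet normal 0.104 0.408 -0.907
outer loop
vertex 0.154 -3.306 0.978
vertex 2.69 -3.306 1.268
vertex 0.994 -4.383 0.589
endloop
endfacet
facet normal -0.104 -0.408 0.907
outer loop
vertex 0.81 -5.111 2.203
vertex 1.666 -2.957 3.271
vertex -0.03 -4.034 2.592
endloop
endfacet
facet normal 0.591 -0.758 -0.275
outer loop
vertex 2.506 -4.034 2.882
vertex 0.81 -5.111 2.203
vertex 2.69 -3.306 1.268
endloop
endfacet
facet normal -0.104 -0.408 0.907
outer loop
vertex 2.506 -4.034 2.882
vertex 1.666 -2.957 3.271
vertex 0.81 -5.111 2.203
endloop
endfacet
facet normal -0.591 0.758 0.275
outer loop
vertex -0.03 -4.034 2.592
vertex 1.666 -2.957 3.271
vertex 0.154 -3.306 0.978
endloop
endfacet
facet normal 0.104 0.408 -0.907
outer loop
vertex 1.85 -2.229 1.657
vertex 2.69 -3.306 1.268
vertex 0.154 -3.306 0.978
endloop
endfacet
facet normal -0.591 0.758 0.275
outer loop
vertex 0.154 -3.306 0.978
vertex 1.666 -2.957 3.271
vertex 1.85 -2.229 1.657
endloop
endfacet
facet normal 0.800 0.508 0.320
outer loop
vertex 1.85 -2.229 1.657
vertex 2.506 -4.034 2.882
vertex 2.69 -3.306 1.268
endloop
endfacet
facet normal 0.800 0.508 0.320
outer loop
vertex 1.666 -2.957 3.271
vertex 2.506 -4.034 2.882
vertex 1.85 -2.229 1.657
endloop
endfacet

endsolid


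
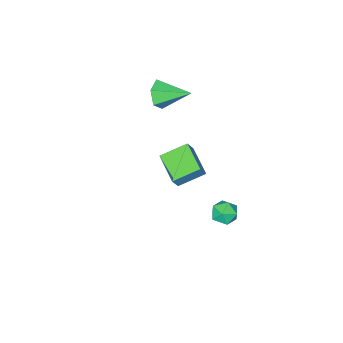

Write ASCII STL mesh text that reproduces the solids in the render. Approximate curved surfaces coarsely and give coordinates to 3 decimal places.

solid 
facet normal 0.449 -0.818 -0.360
outer loop
vertex -1.203 -1.479 4.202
vertex -1.768 -1.492 3.527
vertex -1.012 -1.047 3.46
endloop
endfacet
facet normal 0.622 0.597 0.507
outer loop
vertex -1.203 -1.479 4.202
vertex -1.012 -1.047 3.46
vertex -2.572 -0.028 4.173
endloop
endfacet
facet normal 0.449 -0.817 -0.361
outer loop
vertex -1.012 -1.047 3.46
vertex -1.768 -1.492 3.527
vertex -1.576 -1.059 2.785
endloop
endfacet
facet normal 0.397 0.850 -0.347
outer loop
vertex -1.012 -1.047 3.46
vertex -1.576 -1.059 2.785
vertex -2.572 -0.028 4.173
endloop
endfacet
facet normal 0.449 -0.818 -0.361
outer loop
vertex -1.576 -1.059 2.785
vertex -1.768 -1.492 3.527
vertex -2.333 -1.504 2.852
endloop
endfacet
facet normal -0.401 0.574 -0.714
outer loop
vertex -1.576 -1.059 2.785
vertex -2.333 -1.504 2.852
vertex -2.572 -0.028 4.173
endloop
endfacet
facet normal 0.449 -0.817 -0.361
outer loop
vertex -2.333 -1.504 2.852
vertex -1.768 -1.492 3.527
vertex -2.524 -1.937 3.594
endloop
endfacet
facet normal -0.973 0.044 -0.225
outer loop
vertex -2.333 -1.504 2.852
vertex -2.524 -1.937 3.594
vertex -2.572 -0.028 4.173
endloop
endfacet
facet normal 0.449 -0.818 -0.360
outer loop
vertex -2.524 -1.937 3.594
vertex -1.768 -1.492 3.527
vertex -1.96 -1.924 4.269
endloop
endfacet
facet normal -0.748 -0.210 0.629
outer loop
vertex -2.524 -1.937 3.594
vertex -1.96 -1.924 4.269
vertex -2.572 -0.028 4.173
endloop
endfacet
facet normal 0.449 -0.818 -0.360
outer loop
vertex -1.96 -1.924 4.269
vertex -1.768 -1.492 3.527
vertex -1.203 -1.479 4.202
endloop
endfacet
facet normal 0.049 0.066 0.997
outer loop
vertex -1.96 -1.924 4.269
vertex -1.203 -1.479 4.202
vertex -2.572 -0.028 4.173
endloop
endfacet
facet normal 0.033 0.564 0.825
outer loop
vertex -2.428 3.586 -2.935
vertex -2.428 2.935 -2.49
vertex -1.745 3.248 -2.731
endloop
endfacet
facet normal 0.357 0.891 0.280
outer loop
vertex -2.428 3.586 -2.935
vertex -1.745 3.248 -2.731
vertex -1.847 3.519 -3.464
endloop
endfacet
facet normal -0.116 0.961 -0.249
outer loop
vertex -2.428 3.586 -2.935
vertex -1.847 3.519 -3.464
vertex -2.593 3.374 -3.676
endloop
endfacet
facet normal -0.734 0.679 -0.031
outer loop
vertex -2.428 3.586 -2.935
vertex -2.593 3.374 -3.676
vertex -2.952 3.013 -3.074
endloop
endfacet
facet normal -0.641 0.433 0.633
outer loop
vertex -2.428 3.586 -2.935
vertex -2.952 3.013 -3.074
vertex -2.428 2.935 -2.49
endloop
endfacet
facet normal 0.883 0.467 0.050
outer loop
vertex -1.847 3.519 -3.464
vertex -1.745 3.248 -2.731
vertex -1.488 2.827 -3.346
endloop
endfacet
facet normal 0.357 -0.062 0.932
outer loop
vertex -1.745 3.248 -2.731
vertex -2.428 2.935 -2.49
vertex -1.847 2.466 -2.744
endloop
endfacet
facet normal -0.734 -0.275 0.622
outer loop
vertex -2.428 2.935 -2.49
vertex -2.952 3.013 -3.074
vertex -2.593 2.321 -2.956
endloop
endfacet
facet normal -0.883 0.123 -0.453
outer loop
vertex -2.952 3.013 -3.074
vertex -2.593 3.374 -3.676
vertex -2.695 2.592 -3.689
endloop
endfacet
facet normal 0.116 0.580 -0.806
outer loop
vertex -2.593 3.374 -3.676
vertex -1.847 3.519 -3.464
vertex -2.012 2.905 -3.93
endloop
endfacet
facet normal 0.734 -0.679 0.031
outer loop
vertex -2.012 2.254 -3.485
vertex -1.488 2.827 -3.346
vertex -1.847 2.466 -2.744
endloop
endfacet
facet normal 0.116 -0.961 0.249
outer loop
vertex -2.012 2.254 -3.485
vertex -1.847 2.466 -2.744
vertex -2.593 2.321 -2.956
endloop
endfacet
facet normal -0.357 -0.891 -0.280
outer loop
vertex -2.012 2.254 -3.485
vertex -2.593 2.321 -2.956
vertex -2.695 2.592 -3.689
endloop
endfacet
facet normal -0.033 -0.564 -0.825
outer loop
vertex -2.012 2.254 -3.485
vertex -2.695 2.592 -3.689
vertex -2.012 2.905 -3.93
endloop
endfacet
facet normal 0.641 -0.433 -0.633
outer loop
vertex -2.012 2.254 -3.485
vertex -2.012 2.905 -3.93
vertex -1.488 2.827 -3.346
endloop
endfacet
facet normal 0.883 -0.123 0.453
outer loop
vertex -1.847 2.466 -2.744
vertex -1.488 2.827 -3.346
vertex -1.745 3.248 -2.731
endloop
endfacet
facet normal -0.116 -0.580 0.806
outer loop
vertex -2.593 2.321 -2.956
vertex -1.847 2.466 -2.744
vertex -2.428 2.935 -2.49
endloop
endfacet
facet normal -0.883 -0.467 -0.050
outer loop
vertex -2.695 2.592 -3.689
vertex -2.593 2.321 -2.956
vertex -2.952 3.013 -3.074
endloop
endfacet
facet normal -0.357 0.062 -0.932
outer loop
vertex -2.012 2.905 -3.93
vertex -2.695 2.592 -3.689
vertex -2.593 3.374 -3.676
endloop
endfacet
facet normal 0.734 0.275 -0.622
outer loop
vertex -1.488 2.827 -3.346
vertex -2.012 2.905 -3.93
vertex -1.847 3.519 -3.464
endloop
endfacet
facet normal -0.507 -0.105 -0.855
outer loop
vertex -0.625 2.322 2.833
vertex -0.114 3.824 2.346
vertex 0.582 1.703 2.193
endloop
endfacet
facet normal -0.308 -0.905 0.294
outer loop
vertex 1.034 1.796 2.954
vertex -0.625 2.322 2.833
vertex 0.582 1.703 2.193
endloop
endfacet
facet normal -0.508 -0.105 -0.855
outer loop
vertex 0.582 1.703 2.193
vertex -0.114 3.824 2.346
vertex 1.093 3.205 1.705
endloop
endfacet
facet normal 0.804 -0.413 -0.427
outer loop
vertex 1.093 3.205 1.705
vertex 1.034 1.796 2.954
vertex 0.582 1.703 2.193
endloop
endfacet
facet normal -0.805 0.412 0.427
outer loop
vertex -0.625 2.322 2.833
vertex 0.338 3.917 3.107
vertex -0.114 3.824 2.346
endloop
endfacet
facet normal -0.308 -0.905 0.293
outer loop
vertex -0.173 2.415 3.595
vertex -0.625 2.322 2.833
vertex 1.034 1.796 2.954
endloop
endfacet
facet normal -0.805 0.412 0.427
outer loop
vertex -0.173 2.415 3.595
vertex 0.338 3.917 3.107
vertex -0.625 2.322 2.833
endloop
endfacet
facet normal 0.308 0.905 -0.294
outer loop
vertex -0.114 3.824 2.346
vertex 0.338 3.917 3.107
vertex 1.093 3.205 1.705
endloop
endfacet
facet normal 0.805 -0.412 -0.427
outer loop
vertex 1.545 3.298 2.467
vertex 1.034 1.796 2.954
vertex 1.093 3.205 1.705
endloop
endfacet
facet normal 0.308 0.905 -0.293
outer loop
vertex 1.093 3.205 1.705
vertex 0.338 3.917 3.107
vertex 1.545 3.298 2.467
endloop
endfacet
facet normal 0.508 0.105 0.855
outer loop
vertex 1.545 3.298 2.467
vertex -0.173 2.415 3.595
vertex 1.034 1.796 2.954
endloop
endfacet
facet normal 0.507 0.105 0.855
outer loop
vertex 0.338 3.917 3.107
vertex -0.173 2.415 3.595
vertex 1.545 3.298 2.467
endloop
endfacet

endsolid


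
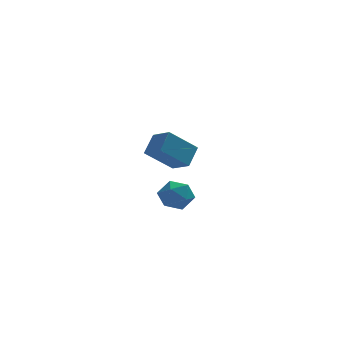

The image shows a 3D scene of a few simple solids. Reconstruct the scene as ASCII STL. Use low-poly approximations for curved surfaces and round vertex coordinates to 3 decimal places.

solid 
facet normal -0.381 -0.628 -0.679
outer loop
vertex -0.999 1.492 -1.654
vertex -1.799 2.56 -2.194
vertex 0.62 2.005 -3.037
endloop
endfacet
facet normal 0.556 -0.742 0.375
outer loop
vertex 1.199 2.96 -2.006
vertex -0.999 1.492 -1.654
vertex 0.62 2.005 -3.037
endloop
endfacet
facet normal -0.381 -0.628 -0.679
outer loop
vertex 0.62 2.005 -3.037
vertex -1.799 2.56 -2.194
vertex -0.18 3.074 -3.577
endloop
endfacet
facet normal 0.739 0.234 -0.632
outer loop
vertex -0.18 3.074 -3.577
vertex 1.199 2.96 -2.006
vertex 0.62 2.005 -3.037
endloop
endfacet
facet normal -0.739 -0.234 0.632
outer loop
vertex -0.999 1.492 -1.654
vertex -1.22 3.515 -1.163
vertex -1.799 2.56 -2.194
endloop
endfacet
facet normal 0.556 -0.742 0.375
outer loop
vertex -0.42 2.446 -0.623
vertex -0.999 1.492 -1.654
vertex 1.199 2.96 -2.006
endloop
endfacet
facet normal -0.739 -0.234 0.632
outer loop
vertex -0.42 2.446 -0.623
vertex -1.22 3.515 -1.163
vertex -0.999 1.492 -1.654
endloop
endfacet
facet normal -0.556 0.742 -0.375
outer loop
vertex -1.799 2.56 -2.194
vertex -1.22 3.515 -1.163
vertex -0.18 3.074 -3.577
endloop
endfacet
facet normal 0.739 0.234 -0.632
outer loop
vertex 0.399 4.028 -2.546
vertex 1.199 2.96 -2.006
vertex -0.18 3.074 -3.577
endloop
endfacet
facet normal -0.555 0.742 -0.375
outer loop
vertex -0.18 3.074 -3.577
vertex -1.22 3.515 -1.163
vertex 0.399 4.028 -2.546
endloop
endfacet
facet normal 0.380 0.628 0.679
outer loop
vertex 0.399 4.028 -2.546
vertex -0.42 2.446 -0.623
vertex 1.199 2.96 -2.006
endloop
endfacet
facet normal 0.381 0.628 0.679
outer loop
vertex -1.22 3.515 -1.163
vertex -0.42 2.446 -0.623
vertex 0.399 4.028 -2.546
endloop
endfacet
facet normal -0.723 0.541 0.431
outer loop
vertex -1.061 -3.108 -2.971
vertex -1.593 -3.989 -2.758
vertex -0.898 -3.613 -2.064
endloop
endfacet
facet normal -0.089 0.863 0.497
outer loop
vertex -1.061 -3.108 -2.971
vertex -0.898 -3.613 -2.064
vertex -0.083 -3.221 -2.6
endloop
endfacet
facet normal 0.172 0.972 -0.158
outer loop
vertex -1.061 -3.108 -2.971
vertex -0.083 -3.221 -2.6
vertex -0.275 -3.354 -3.625
endloop
endfacet
facet normal -0.299 0.718 -0.629
outer loop
vertex -1.061 -3.108 -2.971
vertex -0.275 -3.354 -3.625
vertex -1.208 -3.828 -3.723
endloop
endfacet
facet normal -0.852 0.451 -0.265
outer loop
vertex -1.061 -3.108 -2.971
vertex -1.208 -3.828 -3.723
vertex -1.593 -3.989 -2.758
endloop
endfacet
facet normal 0.351 0.417 0.839
outer loop
vertex -0.083 -3.221 -2.6
vertex -0.898 -3.613 -2.064
vertex -0.012 -4.172 -2.157
endloop
endfacet
facet normal -0.674 -0.105 0.731
outer loop
vertex -0.898 -3.613 -2.064
vertex -1.593 -3.989 -2.758
vertex -0.945 -4.646 -2.255
endloop
endfacet
facet normal -0.884 -0.250 -0.394
outer loop
vertex -1.593 -3.989 -2.758
vertex -1.208 -3.828 -3.723
vertex -1.137 -4.779 -3.28
endloop
endfacet
facet normal 0.011 0.181 -0.983
outer loop
vertex -1.208 -3.828 -3.723
vertex -0.275 -3.354 -3.625
vertex -0.322 -4.387 -3.816
endloop
endfacet
facet normal 0.774 0.593 -0.222
outer loop
vertex -0.275 -3.354 -3.625
vertex -0.083 -3.221 -2.6
vertex 0.373 -4.011 -3.122
endloop
endfacet
facet normal 0.299 -0.718 0.629
outer loop
vertex -0.159 -4.892 -2.909
vertex -0.012 -4.172 -2.157
vertex -0.945 -4.646 -2.255
endloop
endfacet
facet normal -0.172 -0.972 0.158
outer loop
vertex -0.159 -4.892 -2.909
vertex -0.945 -4.646 -2.255
vertex -1.137 -4.779 -3.28
endloop
endfacet
facet normal 0.089 -0.863 -0.497
outer loop
vertex -0.159 -4.892 -2.909
vertex -1.137 -4.779 -3.28
vertex -0.322 -4.387 -3.816
endloop
endfacet
facet normal 0.723 -0.541 -0.431
outer loop
vertex -0.159 -4.892 -2.909
vertex -0.322 -4.387 -3.816
vertex 0.373 -4.011 -3.122
endloop
endfacet
facet normal 0.852 -0.451 0.265
outer loop
vertex -0.159 -4.892 -2.909
vertex 0.373 -4.011 -3.122
vertex -0.012 -4.172 -2.157
endloop
endfacet
facet normal -0.011 -0.181 0.983
outer loop
vertex -0.945 -4.646 -2.255
vertex -0.012 -4.172 -2.157
vertex -0.898 -3.613 -2.064
endloop
endfacet
facet normal -0.774 -0.593 0.222
outer loop
vertex -1.137 -4.779 -3.28
vertex -0.945 -4.646 -2.255
vertex -1.593 -3.989 -2.758
endloop
endfacet
facet normal -0.351 -0.417 -0.839
outer loop
vertex -0.322 -4.387 -3.816
vertex -1.137 -4.779 -3.28
vertex -1.208 -3.828 -3.723
endloop
endfacet
facet normal 0.674 0.105 -0.731
outer loop
vertex 0.373 -4.011 -3.122
vertex -0.322 -4.387 -3.816
vertex -0.275 -3.354 -3.625
endloop
endfacet
facet normal 0.884 0.250 0.394
outer loop
vertex -0.012 -4.172 -2.157
vertex 0.373 -4.011 -3.122
vertex -0.083 -3.221 -2.6
endloop
endfacet

endsolid


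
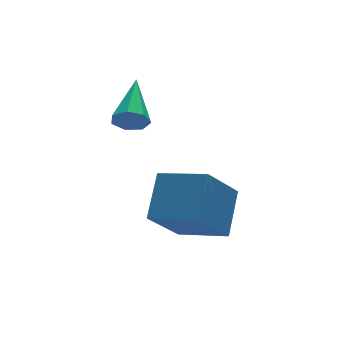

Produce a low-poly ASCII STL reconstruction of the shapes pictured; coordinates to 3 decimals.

solid 
facet normal -0.483 -0.780 -0.397
outer loop
vertex -0.303 1.357 2.216
vertex -0.563 1.716 1.827
vertex -0.052 1.426 1.775
endloop
endfacet
facet normal 0.831 -0.370 0.415
outer loop
vertex -0.303 1.357 2.216
vertex -0.052 1.426 1.775
vertex 0.323 3.144 2.553
endloop
endfacet
facet normal -0.483 -0.780 -0.397
outer loop
vertex -0.052 1.426 1.775
vertex -0.563 1.716 1.827
vertex -0.185 1.713 1.373
endloop
endfacet
facet normal 0.937 -0.048 -0.345
outer loop
vertex -0.052 1.426 1.775
vertex -0.185 1.713 1.373
vertex 0.323 3.144 2.553
endloop
endfacet
facet normal -0.484 -0.780 -0.398
outer loop
vertex -0.185 1.713 1.373
vertex -0.563 1.716 1.827
vertex -0.603 2.003 1.313
endloop
endfacet
facet normal 0.438 0.474 -0.764
outer loop
vertex -0.185 1.713 1.373
vertex -0.603 2.003 1.313
vertex 0.323 3.144 2.553
endloop
endfacet
facet normal -0.484 -0.780 -0.398
outer loop
vertex -0.603 2.003 1.313
vertex -0.563 1.716 1.827
vertex -0.99 2.077 1.639
endloop
endfacet
facet normal -0.288 0.802 -0.523
outer loop
vertex -0.603 2.003 1.313
vertex -0.99 2.077 1.639
vertex 0.323 3.144 2.553
endloop
endfacet
facet normal -0.484 -0.779 -0.398
outer loop
vertex -0.99 2.077 1.639
vertex -0.563 1.716 1.827
vertex -1.056 1.879 2.107
endloop
endfacet
facet normal -0.696 0.691 0.194
outer loop
vertex -0.99 2.077 1.639
vertex -1.056 1.879 2.107
vertex 0.323 3.144 2.553
endloop
endfacet
facet normal -0.483 -0.781 -0.396
outer loop
vertex -1.056 1.879 2.107
vertex -0.563 1.716 1.827
vertex -0.75 1.559 2.364
endloop
endfacet
facet normal -0.479 0.223 0.849
outer loop
vertex -1.056 1.879 2.107
vertex -0.75 1.559 2.364
vertex 0.323 3.144 2.553
endloop
endfacet
facet normal -0.484 -0.780 -0.397
outer loop
vertex -0.75 1.559 2.364
vertex -0.563 1.716 1.827
vertex -0.303 1.357 2.216
endloop
endfacet
facet normal 0.201 -0.249 0.947
outer loop
vertex -0.75 1.559 2.364
vertex -0.303 1.357 2.216
vertex 0.323 3.144 2.553
endloop
endfacet
facet normal -0.638 -0.239 0.732
outer loop
vertex 0.678 -0.665 0.638
vertex -0.279 0.585 0.212
vertex -0.14 -1.642 -0.395
endloop
endfacet
facet normal 0.586 -0.767 0.261
outer loop
vertex 1.079 -1.185 -1.792
vertex 0.678 -0.665 0.638
vertex -0.14 -1.642 -0.395
endloop
endfacet
facet normal -0.638 -0.239 0.732
outer loop
vertex -0.14 -1.642 -0.395
vertex -0.279 0.585 0.212
vertex -1.096 -0.393 -0.82
endloop
endfacet
facet normal -0.498 -0.596 -0.630
outer loop
vertex -1.096 -0.393 -0.82
vertex 1.079 -1.185 -1.792
vertex -0.14 -1.642 -0.395
endloop
endfacet
facet normal 0.498 0.596 0.630
outer loop
vertex 0.678 -0.665 0.638
vertex 0.94 1.042 -1.185
vertex -0.279 0.585 0.212
endloop
endfacet
facet normal 0.587 -0.766 0.261
outer loop
vertex 1.896 -0.207 -0.76
vertex 0.678 -0.665 0.638
vertex 1.079 -1.185 -1.792
endloop
endfacet
facet normal 0.499 0.596 0.630
outer loop
vertex 1.896 -0.207 -0.76
vertex 0.94 1.042 -1.185
vertex 0.678 -0.665 0.638
endloop
endfacet
facet normal -0.587 0.766 -0.261
outer loop
vertex -0.279 0.585 0.212
vertex 0.94 1.042 -1.185
vertex -1.096 -0.393 -0.82
endloop
endfacet
facet normal -0.498 -0.596 -0.630
outer loop
vertex 0.122 0.065 -2.218
vertex 1.079 -1.185 -1.792
vertex -1.096 -0.393 -0.82
endloop
endfacet
facet normal -0.587 0.767 -0.260
outer loop
vertex -1.096 -0.393 -0.82
vertex 0.94 1.042 -1.185
vertex 0.122 0.065 -2.218
endloop
endfacet
facet normal 0.638 0.239 -0.732
outer loop
vertex 0.122 0.065 -2.218
vertex 1.896 -0.207 -0.76
vertex 1.079 -1.185 -1.792
endloop
endfacet
facet normal 0.638 0.239 -0.732
outer loop
vertex 0.94 1.042 -1.185
vertex 1.896 -0.207 -0.76
vertex 0.122 0.065 -2.218
endloop
endfacet

endsolid


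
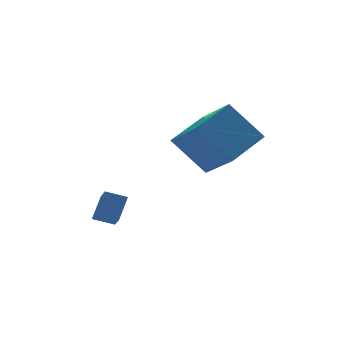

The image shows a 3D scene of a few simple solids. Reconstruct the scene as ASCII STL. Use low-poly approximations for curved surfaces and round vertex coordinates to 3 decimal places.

solid 
facet normal -0.833 0.456 0.313
outer loop
vertex -0.163 -1.298 -2.172
vertex 0.103 -0.383 -2.798
vertex -0.72 -1.725 -3.033
endloop
endfacet
facet normal -0.233 -0.803 0.549
outer loop
vertex -0.003 -2.117 -3.302
vertex -0.163 -1.298 -2.172
vertex -0.72 -1.725 -3.033
endloop
endfacet
facet normal -0.833 0.456 0.312
outer loop
vertex -0.72 -1.725 -3.033
vertex 0.103 -0.383 -2.798
vertex -0.453 -0.81 -3.659
endloop
endfacet
facet normal -0.501 -0.384 -0.775
outer loop
vertex -0.453 -0.81 -3.659
vertex -0.003 -2.117 -3.302
vertex -0.72 -1.725 -3.033
endloop
endfacet
facet normal 0.501 0.385 0.775
outer loop
vertex -0.163 -1.298 -2.172
vertex 0.82 -0.775 -3.067
vertex 0.103 -0.383 -2.798
endloop
endfacet
facet normal -0.233 -0.803 0.549
outer loop
vertex 0.553 -1.69 -2.441
vertex -0.163 -1.298 -2.172
vertex -0.003 -2.117 -3.302
endloop
endfacet
facet normal 0.502 0.384 0.775
outer loop
vertex 0.553 -1.69 -2.441
vertex 0.82 -0.775 -3.067
vertex -0.163 -1.298 -2.172
endloop
endfacet
facet normal 0.233 0.803 -0.549
outer loop
vertex 0.103 -0.383 -2.798
vertex 0.82 -0.775 -3.067
vertex -0.453 -0.81 -3.659
endloop
endfacet
facet normal -0.502 -0.384 -0.775
outer loop
vertex 0.263 -1.202 -3.928
vertex -0.003 -2.117 -3.302
vertex -0.453 -0.81 -3.659
endloop
endfacet
facet normal 0.233 0.803 -0.549
outer loop
vertex -0.453 -0.81 -3.659
vertex 0.82 -0.775 -3.067
vertex 0.263 -1.202 -3.928
endloop
endfacet
facet normal 0.834 -0.456 -0.312
outer loop
vertex 0.263 -1.202 -3.928
vertex 0.553 -1.69 -2.441
vertex -0.003 -2.117 -3.302
endloop
endfacet
facet normal 0.833 -0.457 -0.312
outer loop
vertex 0.82 -0.775 -3.067
vertex 0.553 -1.69 -2.441
vertex 0.263 -1.202 -3.928
endloop
endfacet
facet normal -0.491 0.450 0.746
outer loop
vertex 2.622 -2.95 1.006
vertex 4.26 -2.316 1.703
vertex 2.452 -1.278 -0.114
endloop
endfacet
facet normal -0.867 -0.335 -0.369
outer loop
vertex 3.42 -2.164 -1.583
vertex 2.622 -2.95 1.006
vertex 2.452 -1.278 -0.114
endloop
endfacet
facet normal -0.491 0.450 0.746
outer loop
vertex 2.452 -1.278 -0.114
vertex 4.26 -2.316 1.703
vertex 4.09 -0.644 0.583
endloop
endfacet
facet normal -0.084 0.828 -0.555
outer loop
vertex 4.09 -0.644 0.583
vertex 3.42 -2.164 -1.583
vertex 2.452 -1.278 -0.114
endloop
endfacet
facet normal 0.084 -0.828 0.555
outer loop
vertex 2.622 -2.95 1.006
vertex 5.228 -3.202 0.234
vertex 4.26 -2.316 1.703
endloop
endfacet
facet normal -0.867 -0.335 -0.369
outer loop
vertex 3.59 -3.836 -0.463
vertex 2.622 -2.95 1.006
vertex 3.42 -2.164 -1.583
endloop
endfacet
facet normal 0.084 -0.828 0.555
outer loop
vertex 3.59 -3.836 -0.463
vertex 5.228 -3.202 0.234
vertex 2.622 -2.95 1.006
endloop
endfacet
facet normal 0.867 0.335 0.369
outer loop
vertex 4.26 -2.316 1.703
vertex 5.228 -3.202 0.234
vertex 4.09 -0.644 0.583
endloop
endfacet
facet normal -0.084 0.828 -0.555
outer loop
vertex 5.058 -1.53 -0.886
vertex 3.42 -2.164 -1.583
vertex 4.09 -0.644 0.583
endloop
endfacet
facet normal 0.867 0.335 0.369
outer loop
vertex 4.09 -0.644 0.583
vertex 5.228 -3.202 0.234
vertex 5.058 -1.53 -0.886
endloop
endfacet
facet normal 0.491 -0.450 -0.746
outer loop
vertex 5.058 -1.53 -0.886
vertex 3.59 -3.836 -0.463
vertex 3.42 -2.164 -1.583
endloop
endfacet
facet normal 0.491 -0.450 -0.746
outer loop
vertex 5.228 -3.202 0.234
vertex 3.59 -3.836 -0.463
vertex 5.058 -1.53 -0.886
endloop
endfacet

endsolid
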